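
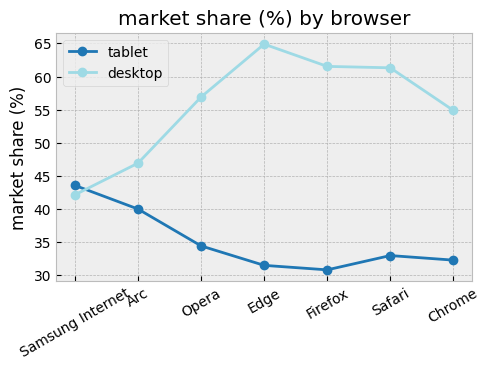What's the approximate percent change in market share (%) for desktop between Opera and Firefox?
≈ +9.1%

Opera ≈ 55, Firefox ≈ 60; (60 − 55) / 55 ≈ +9.1%.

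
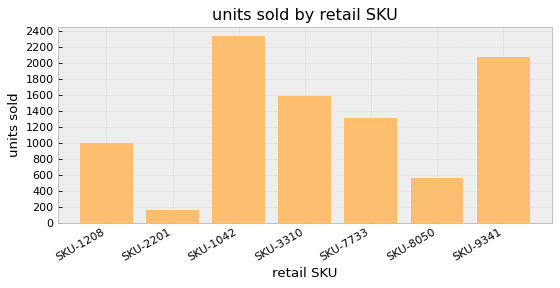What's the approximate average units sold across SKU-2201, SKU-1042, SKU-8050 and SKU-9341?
(200 + 2400 + 600 + 2000) / 4 ≈ 1300.

≈ 1300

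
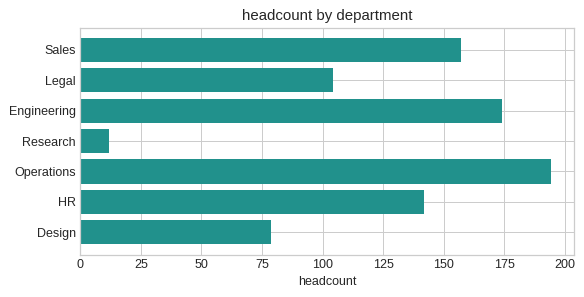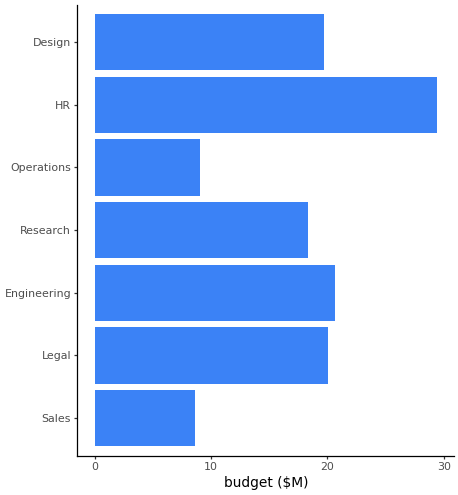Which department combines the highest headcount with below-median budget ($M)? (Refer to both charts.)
Chart 2 median budget ($M) ≈ 20; below-median departments: Sales, Research, Operations. Among those, Operations has the highest headcount (≈ 200).

Operations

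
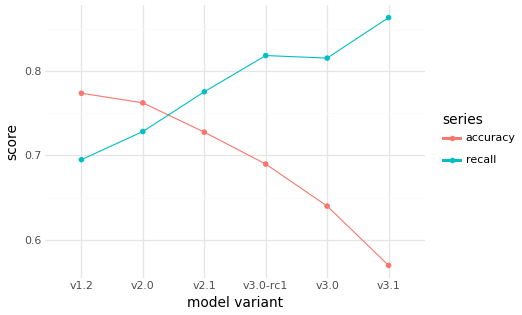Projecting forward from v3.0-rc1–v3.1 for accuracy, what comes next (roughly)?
≈ 0.475

Last three: 0.70, 0.65, 0.55 → slope ≈ -0.075/step → next ≈ 0.475.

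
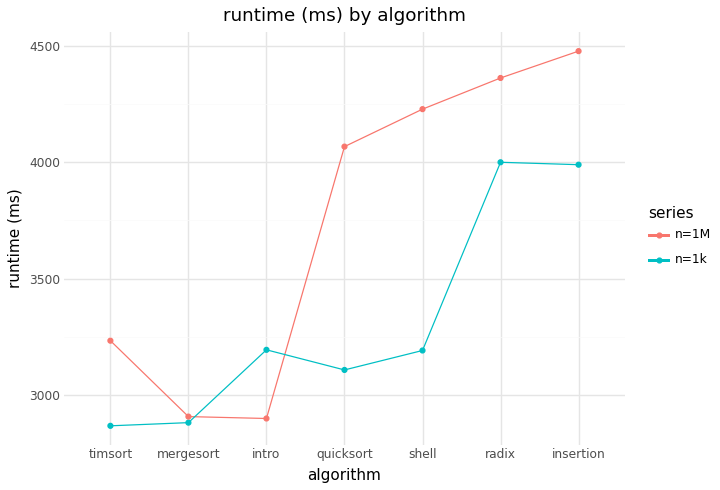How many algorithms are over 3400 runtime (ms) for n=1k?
2

Above 3400: radix, insertion.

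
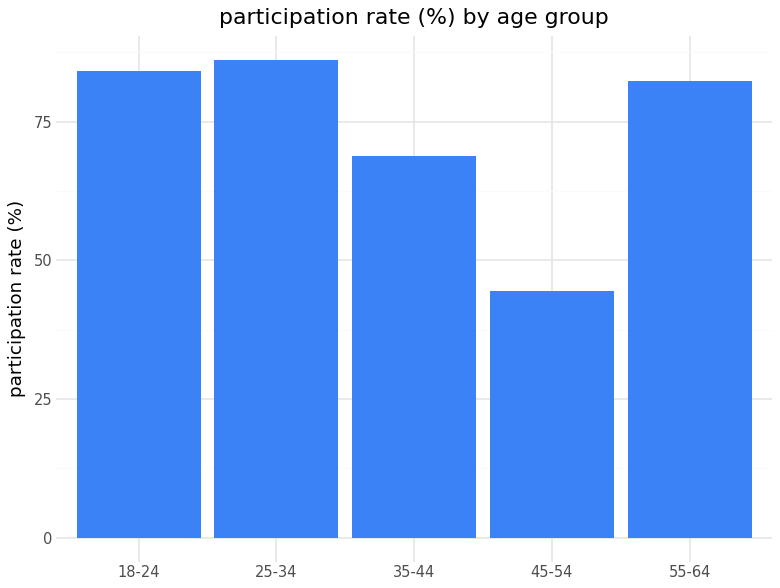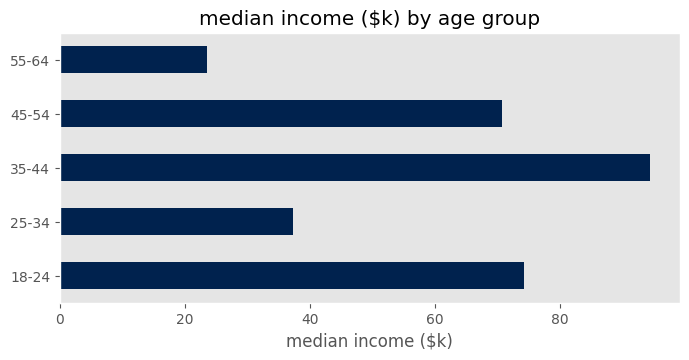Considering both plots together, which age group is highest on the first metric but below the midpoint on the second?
Chart 2 median median income ($k) ≈ 70; below-median age groups: 25-34, 55-64. Among those, 25-34 has the highest participation rate (%) (≈ 90).

25-34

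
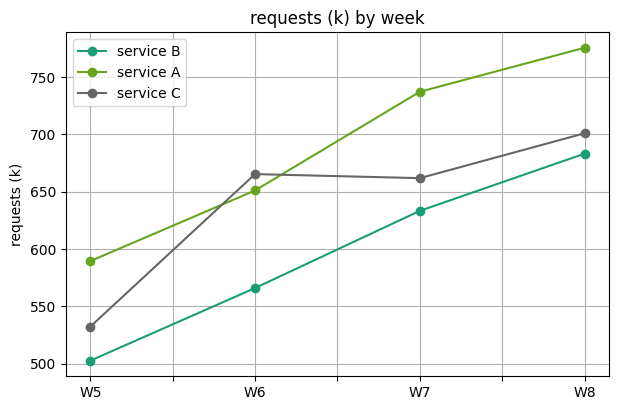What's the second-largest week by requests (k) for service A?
W7

Top 3 for service A: W8 ≈ 775, W7 ≈ 725, W6 ≈ 650.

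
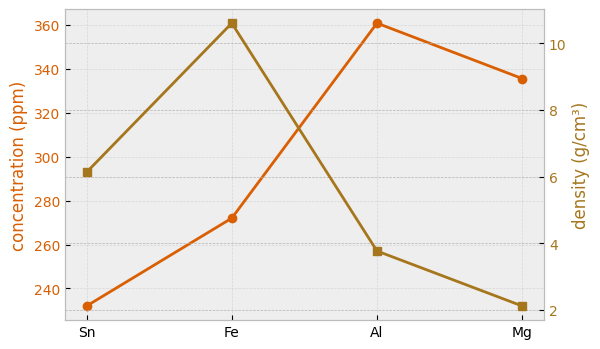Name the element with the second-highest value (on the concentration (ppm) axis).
Top 3 (on the concentration (ppm) axis): Al ≈ 360, Mg ≈ 340, Fe ≈ 280.

Mg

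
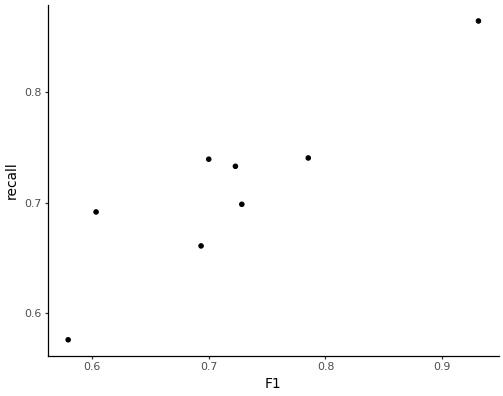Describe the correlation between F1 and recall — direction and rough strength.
Points are positively correlated; strong (|r| ≈ 0.9).

positive, strong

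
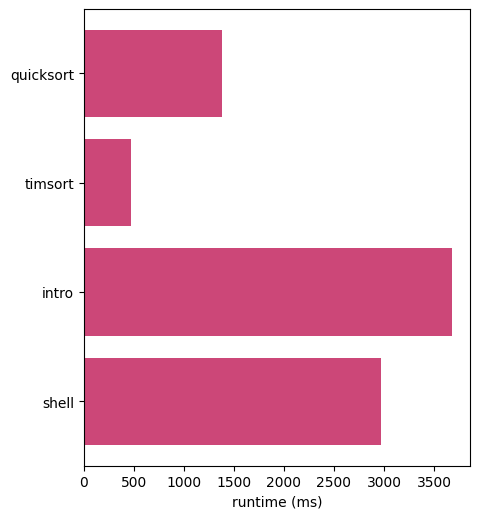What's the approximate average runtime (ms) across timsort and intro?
≈ 2000

(500 + 3500) / 2 ≈ 2000.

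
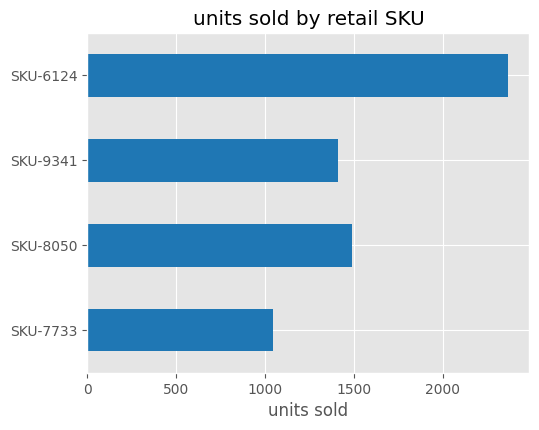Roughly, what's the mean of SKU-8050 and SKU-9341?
(1400 + 1400) / 2 ≈ 1400.

≈ 1400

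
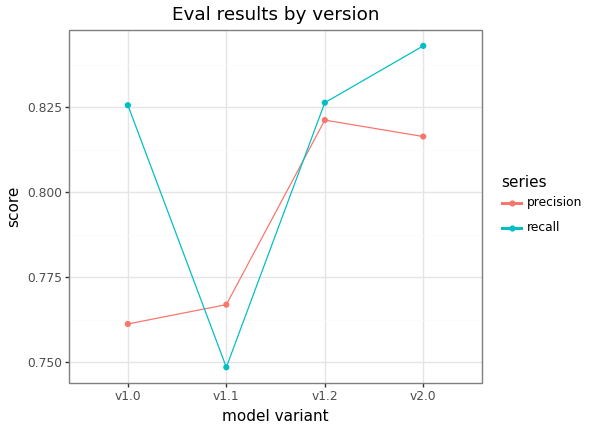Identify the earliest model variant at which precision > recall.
v1.1

v1.0: precision ≈ 0.76 vs recall ≈ 0.83 (not yet); v1.1: precision ≈ 0.77 vs recall ≈ 0.75 (first crossover).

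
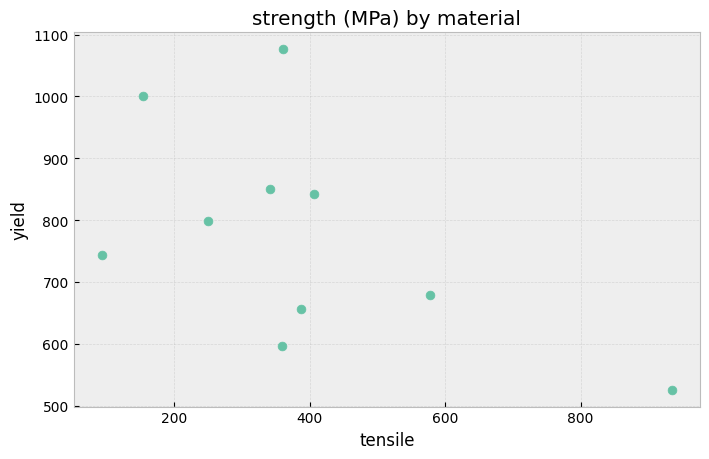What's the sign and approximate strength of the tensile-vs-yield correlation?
negative, moderate

Points are negatively correlated; moderate (|r| ≈ 0.6).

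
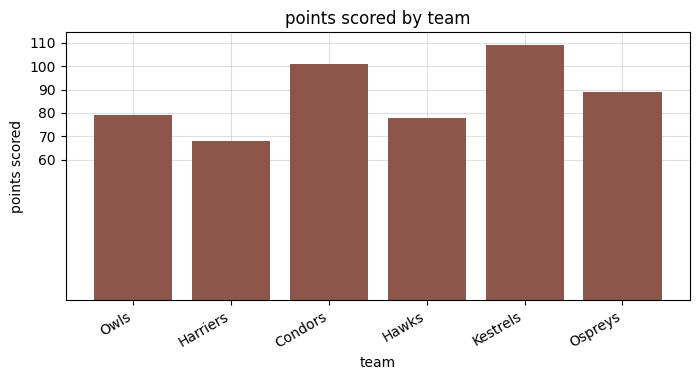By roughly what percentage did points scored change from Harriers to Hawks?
Harriers ≈ 70, Hawks ≈ 80; (80 − 70) / 70 ≈ +14.3%.

≈ +14.3%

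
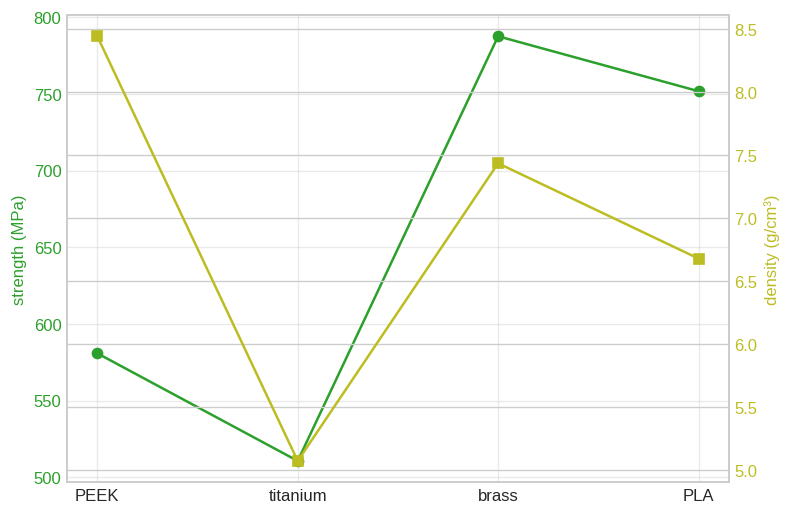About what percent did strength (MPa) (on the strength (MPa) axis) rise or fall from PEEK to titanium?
≈ -13%

PEEK ≈ 575, titanium ≈ 500; (500 − 575) / 575 ≈ -13%.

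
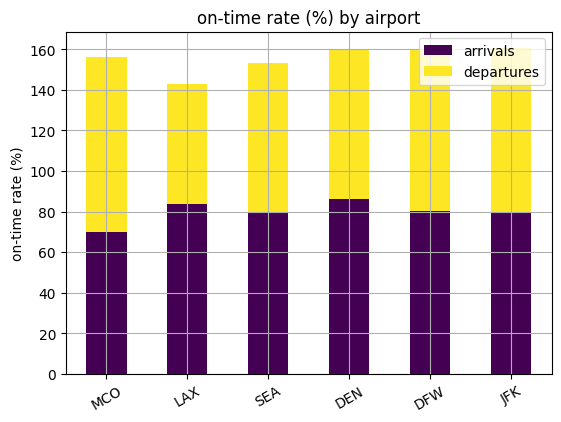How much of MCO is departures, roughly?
≈ 100

departures top ≈ 160, bottom ≈ 60; segment ≈ 100.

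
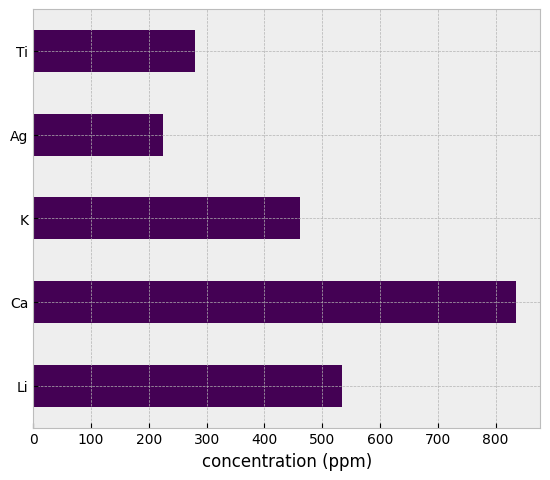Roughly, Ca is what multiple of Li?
≈ 1.6×

Ca ≈ 800, Li ≈ 500; 800/500 ≈ 1.6.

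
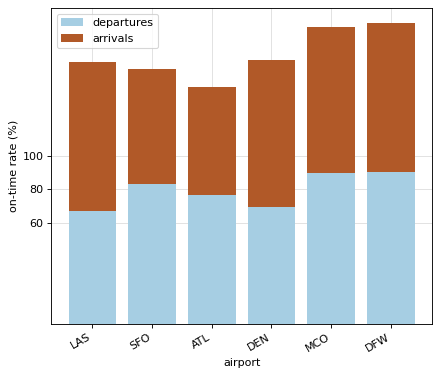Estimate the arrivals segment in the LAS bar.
≈ 100

arrivals top ≈ 160, bottom ≈ 60; segment ≈ 100.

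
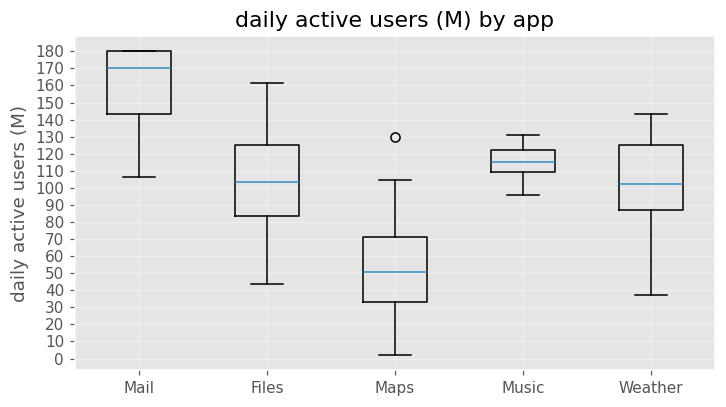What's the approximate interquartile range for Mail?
Q3 ≈ 180, Q1 ≈ 140; IQR ≈ 40.

≈ 40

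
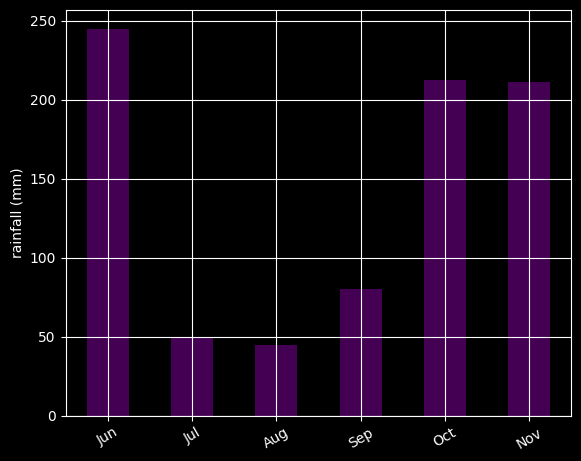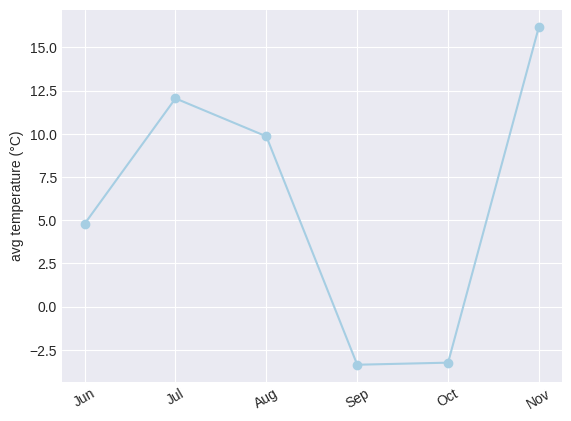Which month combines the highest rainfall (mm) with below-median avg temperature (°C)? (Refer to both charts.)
Jun

Chart 2 median avg temperature (°C) ≈ 8; below-median months: Jun, Sep, Oct. Among those, Jun has the highest rainfall (mm) (≈ 250).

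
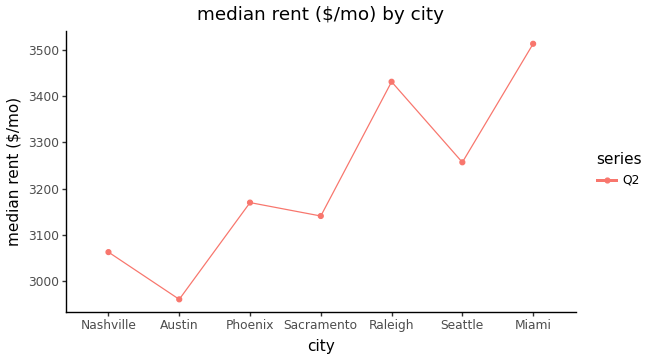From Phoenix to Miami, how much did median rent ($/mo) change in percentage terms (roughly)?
Phoenix ≈ 3150, Miami ≈ 3500; (3500 − 3150) / 3150 ≈ +11.1%.

≈ +11.1%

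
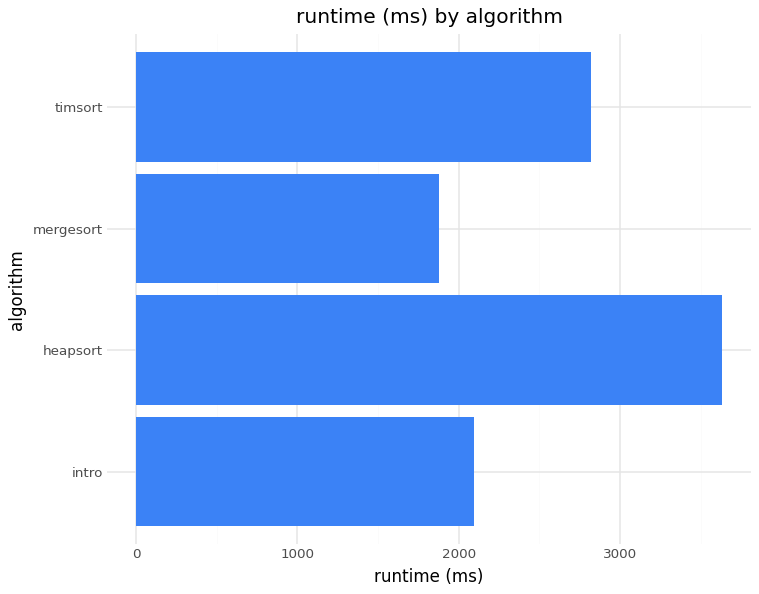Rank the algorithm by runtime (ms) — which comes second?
timsort

Top 3: heapsort ≈ 3500, timsort ≈ 3000, intro ≈ 2000.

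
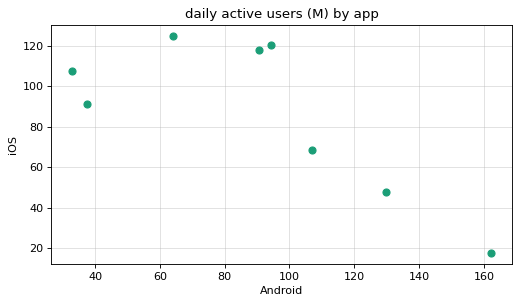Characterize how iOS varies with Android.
Points are negatively correlated; strong (|r| ≈ 0.8).

negative, strong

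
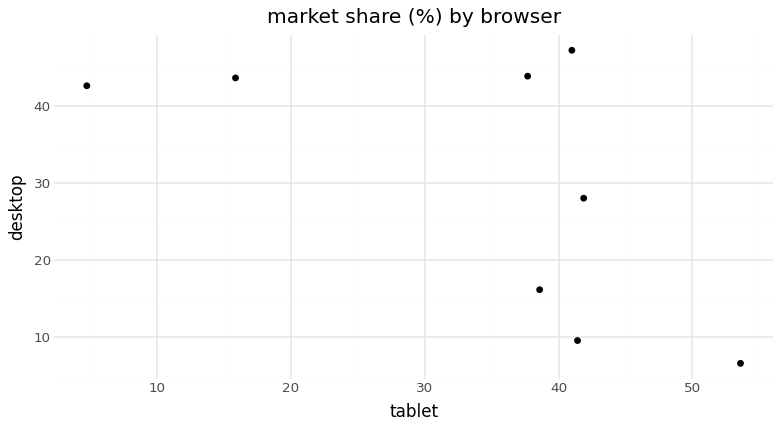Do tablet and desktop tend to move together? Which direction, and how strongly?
negative, moderate

Points are negatively correlated; moderate (|r| ≈ 0.6).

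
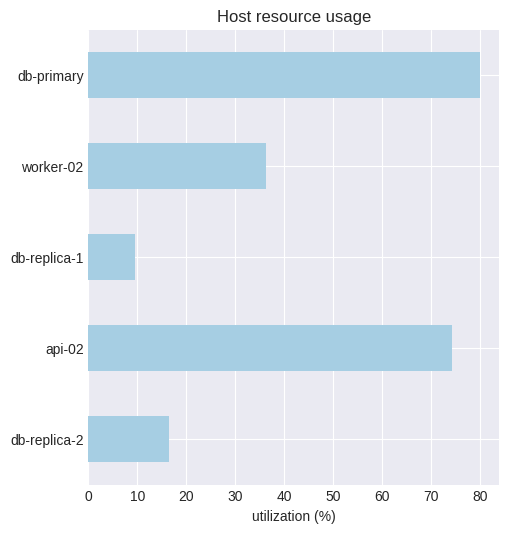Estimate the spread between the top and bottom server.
Max db-primary ≈ 80, min db-replica-1 ≈ 10; range ≈ 70.

≈ 70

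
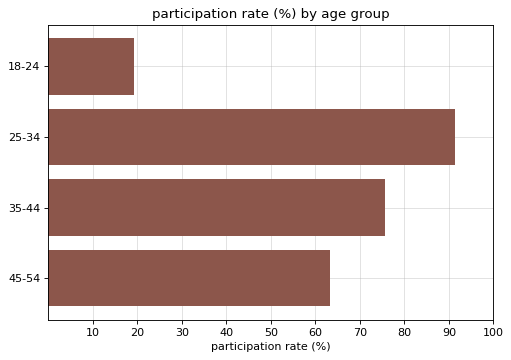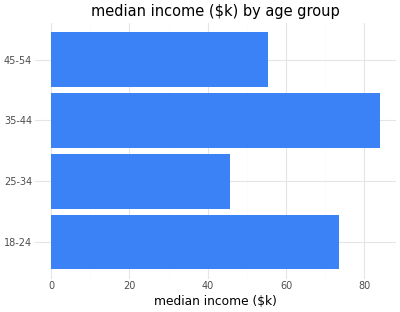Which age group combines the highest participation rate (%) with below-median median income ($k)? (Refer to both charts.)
25-34

Chart 2 median median income ($k) ≈ 60; below-median age groups: 25-34, 45-54. Among those, 25-34 has the highest participation rate (%) (≈ 90).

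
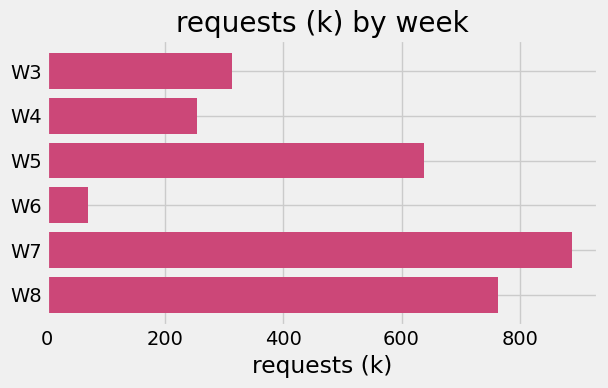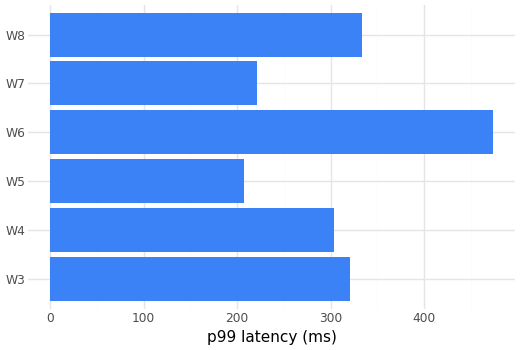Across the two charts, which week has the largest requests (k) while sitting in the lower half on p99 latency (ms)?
W7

Chart 2 median p99 latency (ms) ≈ 300; below-median weeks: W4, W5, W7. Among those, W7 has the highest requests (k) (≈ 900).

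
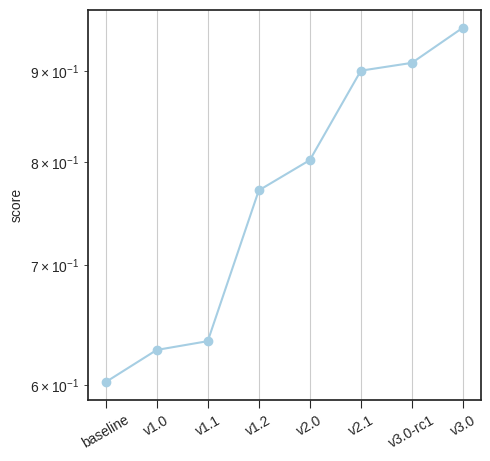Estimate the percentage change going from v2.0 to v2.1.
v2.0 ≈ 0.80, v2.1 ≈ 0.90; (0.90 − 0.80) / 0.80 ≈ +12.5%.

≈ +12.5%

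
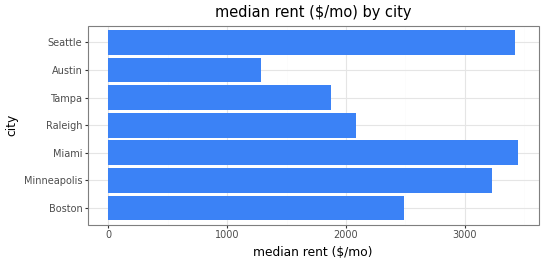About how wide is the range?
≈ 2000

Max Miami ≈ 3500, min Austin ≈ 1500; range ≈ 2000.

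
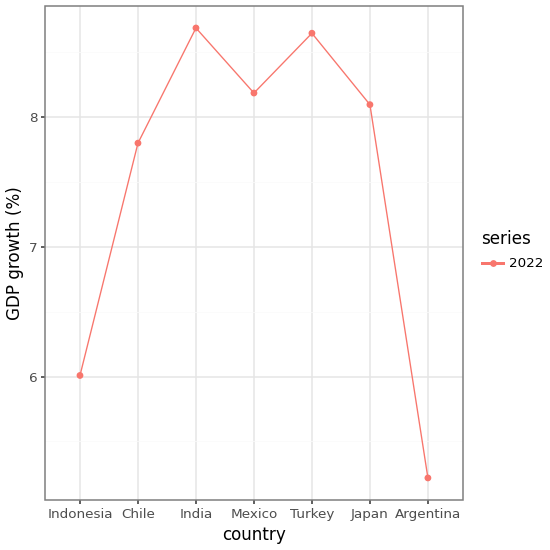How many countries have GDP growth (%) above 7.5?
5

Above 7.5: Chile, India, Mexico, Turkey, Japan.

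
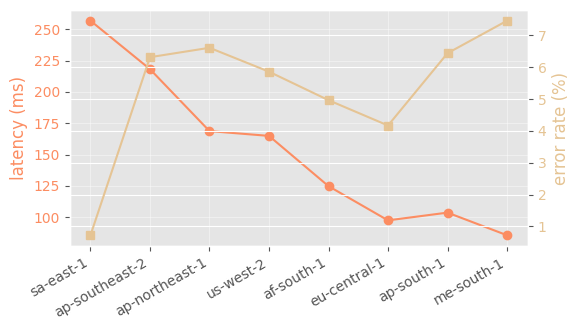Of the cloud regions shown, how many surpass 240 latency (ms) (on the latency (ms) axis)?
Above 240: sa-east-1.

1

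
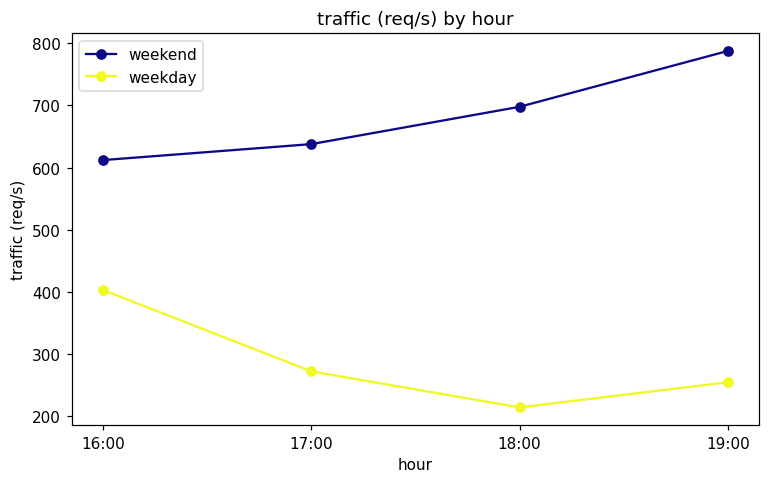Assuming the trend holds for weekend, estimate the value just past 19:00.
Last three: 650, 700, 800 → slope ≈ 75/step → next ≈ 875.

≈ 875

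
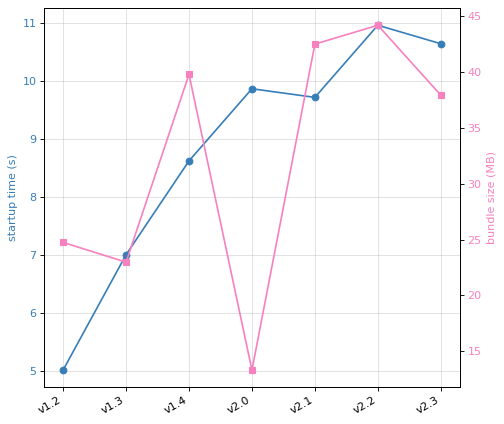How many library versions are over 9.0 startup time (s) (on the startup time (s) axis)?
4

Above 9.0: v2.0, v2.1, v2.2, v2.3.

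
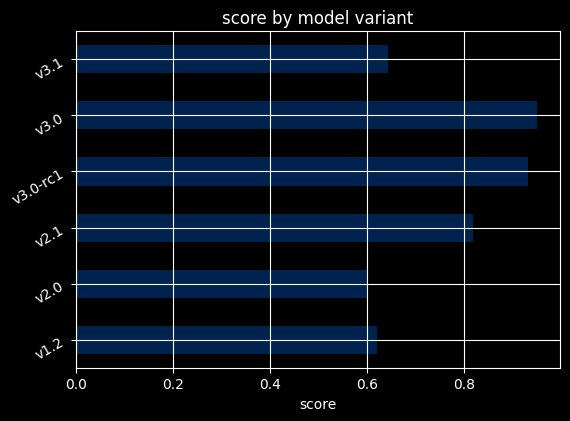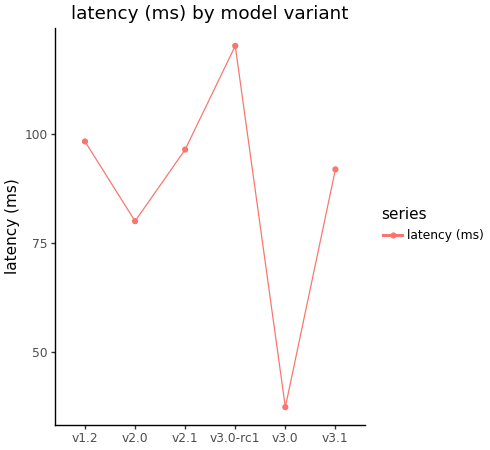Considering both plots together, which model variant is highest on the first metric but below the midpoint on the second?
Chart 2 median latency (ms) ≈ 100; below-median model variants: v2.0, v3.0, v3.1. Among those, v3.0 has the highest score (≈ 1).

v3.0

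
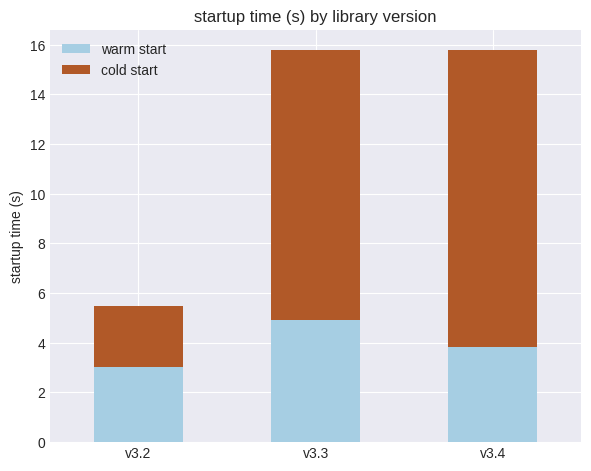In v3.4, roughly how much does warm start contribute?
warm start top ≈ 4, bottom ≈ 0; segment ≈ 4.

≈ 4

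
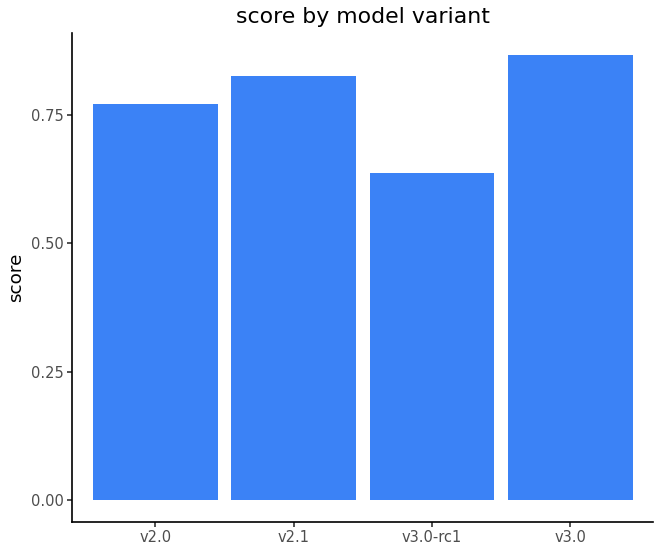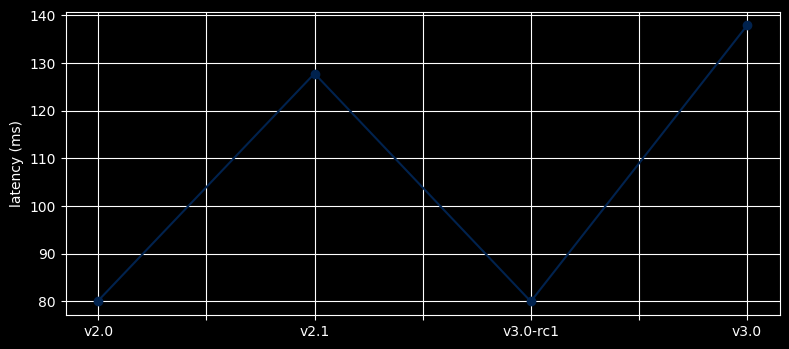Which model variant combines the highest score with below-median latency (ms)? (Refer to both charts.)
Chart 2 median latency (ms) ≈ 100; below-median model variants: v2.0, v3.0-rc1. Among those, v2.0 has the highest score (≈ 0.8).

v2.0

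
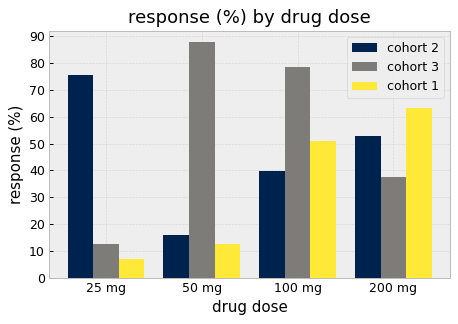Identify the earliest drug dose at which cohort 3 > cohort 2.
50 mg

25 mg: cohort 3 ≈ 10 vs cohort 2 ≈ 80 (not yet); 50 mg: cohort 3 ≈ 90 vs cohort 2 ≈ 20 (first crossover).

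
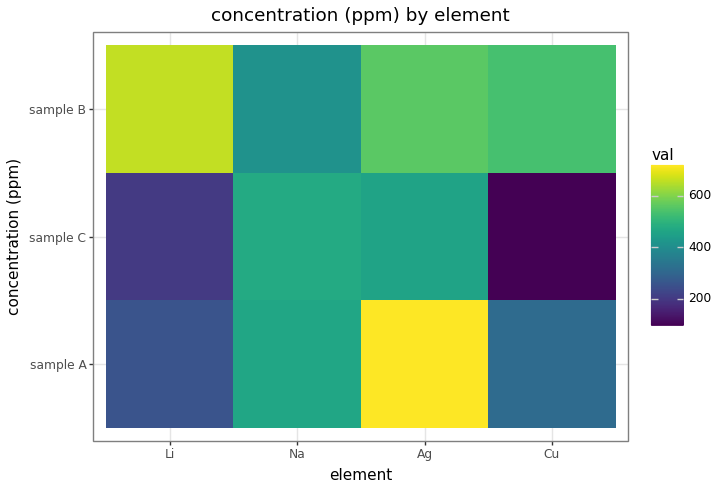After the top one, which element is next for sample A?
Na

Top 3 for sample A: Ag ≈ 700, Na ≈ 500, Cu ≈ 300.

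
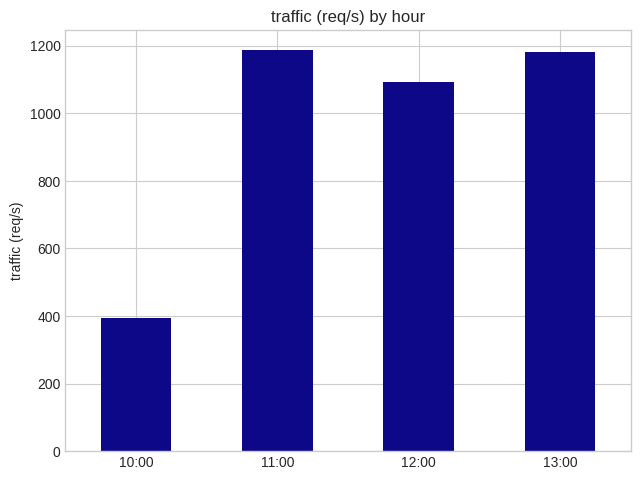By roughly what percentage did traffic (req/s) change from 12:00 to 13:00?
≈ +9.1%

12:00 ≈ 1100, 13:00 ≈ 1200; (1200 − 1100) / 1100 ≈ +9.1%.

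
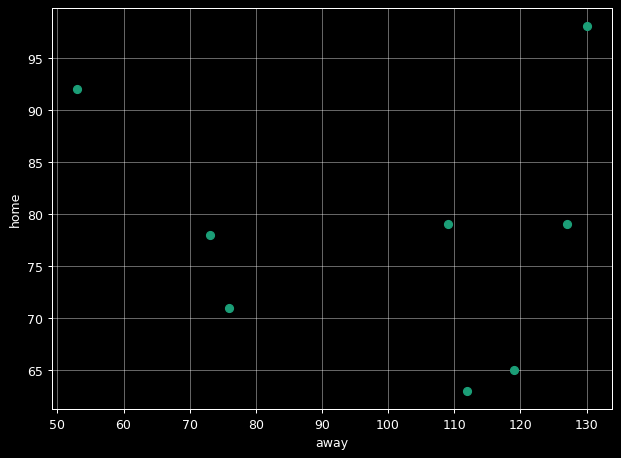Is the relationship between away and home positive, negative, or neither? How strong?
no clear correlation

Points are roughly uncorrelated; weak (|r| ≈ 0.1).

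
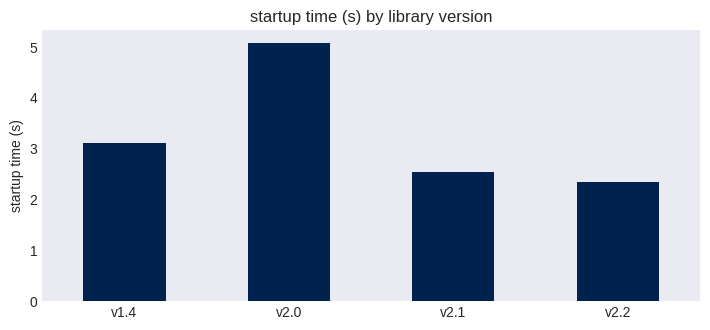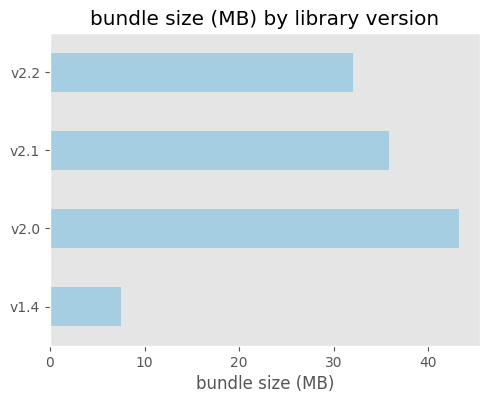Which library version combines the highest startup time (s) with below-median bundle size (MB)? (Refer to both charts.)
Chart 2 median bundle size (MB) ≈ 35; below-median library versions: v1.4, v2.2. Among those, v1.4 has the highest startup time (s) (≈ 3).

v1.4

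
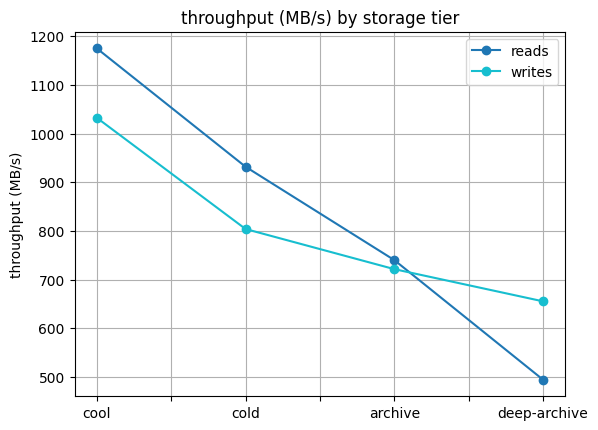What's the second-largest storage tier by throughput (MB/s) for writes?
cold

Top 3 for writes: cool ≈ 1000, cold ≈ 800, archive ≈ 700.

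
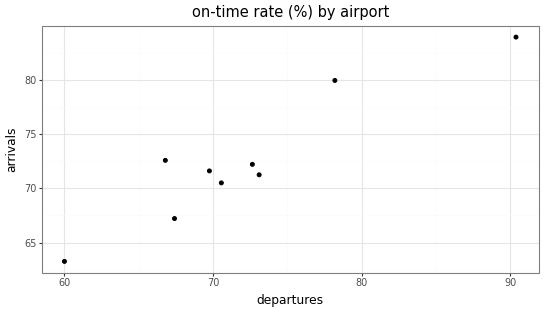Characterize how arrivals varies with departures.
positive, strong

Points are positively correlated; strong (|r| ≈ 0.9).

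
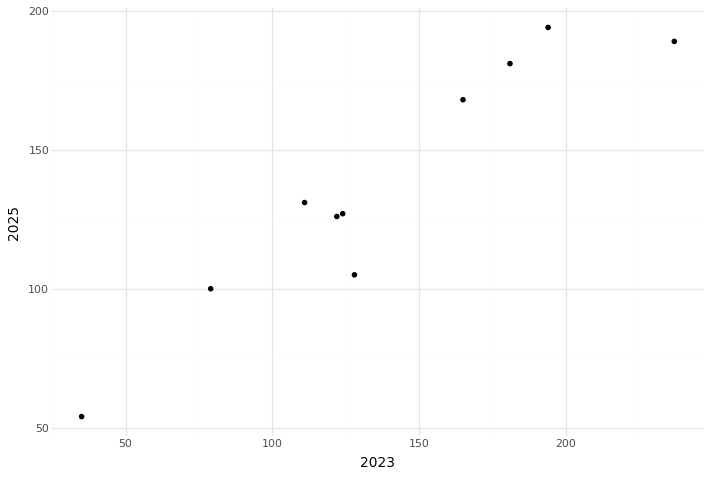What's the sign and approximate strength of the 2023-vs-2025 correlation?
positive, strong

Points are positively correlated; strong (|r| ≈ 0.9).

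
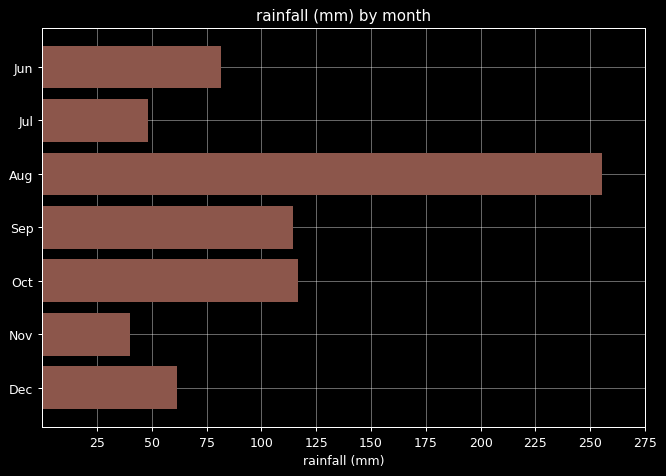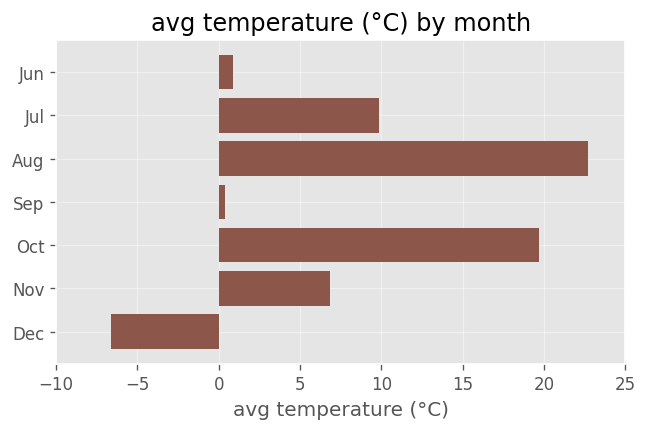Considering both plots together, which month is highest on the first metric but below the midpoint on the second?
Chart 2 median avg temperature (°C) ≈ 5; below-median months: Jun, Sep, Dec. Among those, Sep has the highest rainfall (mm) (≈ 125).

Sep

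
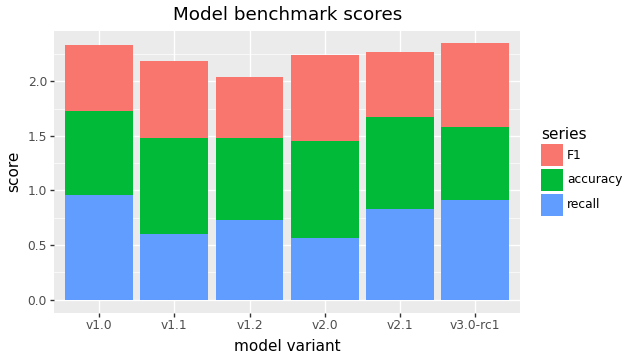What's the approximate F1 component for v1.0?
F1 top ≈ 2.4, bottom ≈ 1.8; segment ≈ 0.6.

≈ 0.6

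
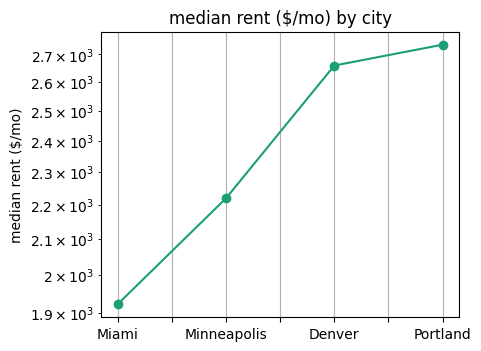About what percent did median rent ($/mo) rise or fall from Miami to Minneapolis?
Miami ≈ 1900, Minneapolis ≈ 2200; (2200 − 1900) / 1900 ≈ +15.8%.

≈ +15.8%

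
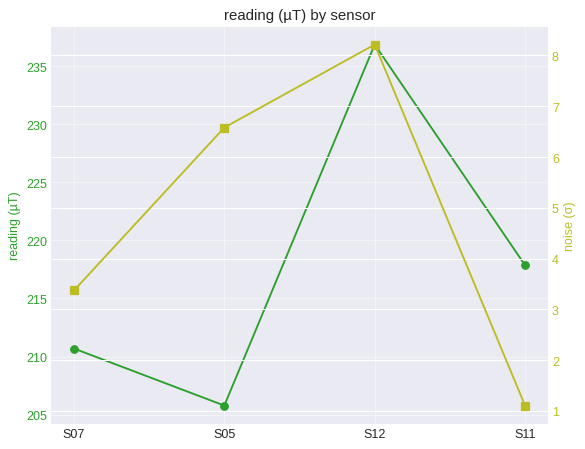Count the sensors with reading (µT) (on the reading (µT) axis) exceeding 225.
1

Above 225: S12.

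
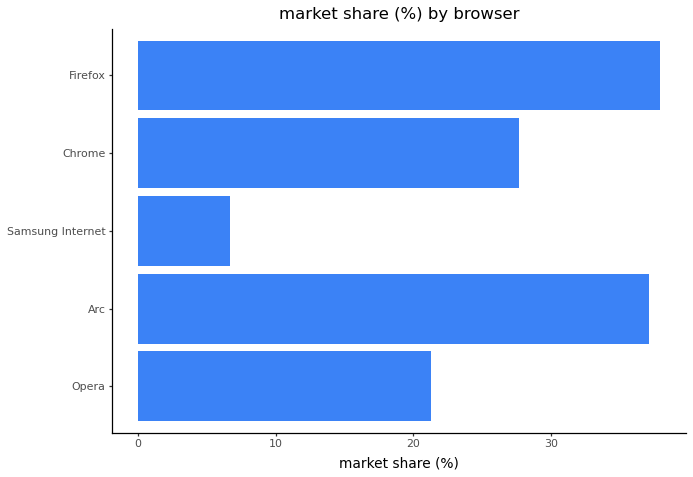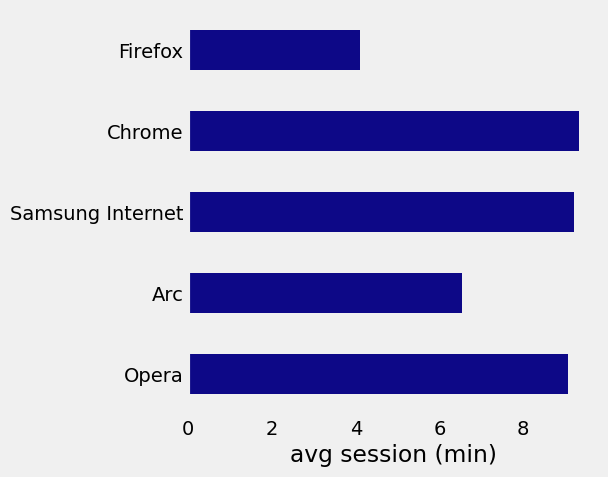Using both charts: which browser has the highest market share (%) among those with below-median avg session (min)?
Chart 2 median avg session (min) ≈ 9; below-median browsers: Arc, Firefox. Among those, Firefox has the highest market share (%) (≈ 40).

Firefox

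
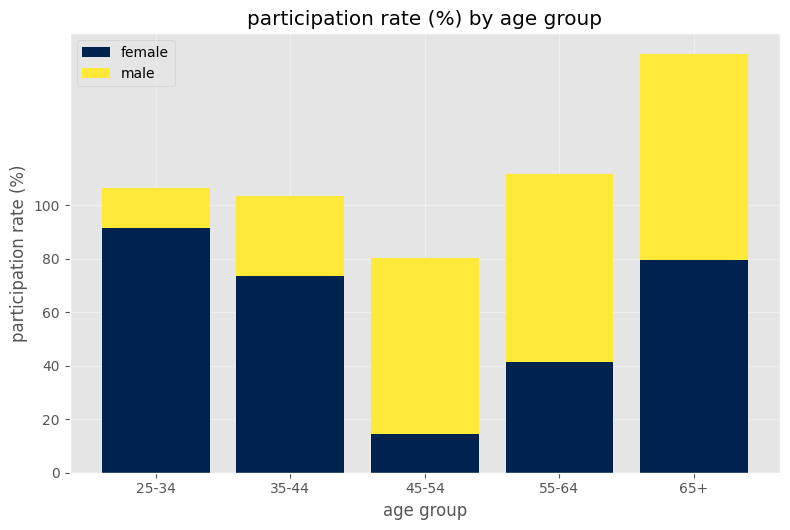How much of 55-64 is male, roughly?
male top ≈ 120, bottom ≈ 40; segment ≈ 80.

≈ 80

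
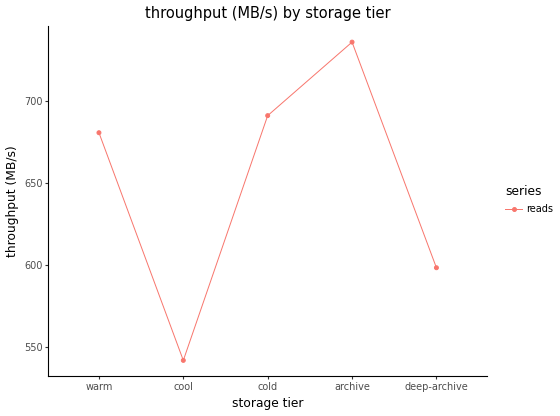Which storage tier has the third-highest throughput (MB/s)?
Top 4: archive ≈ 740, cold ≈ 700, warm ≈ 680, deep-archive ≈ 600.

warm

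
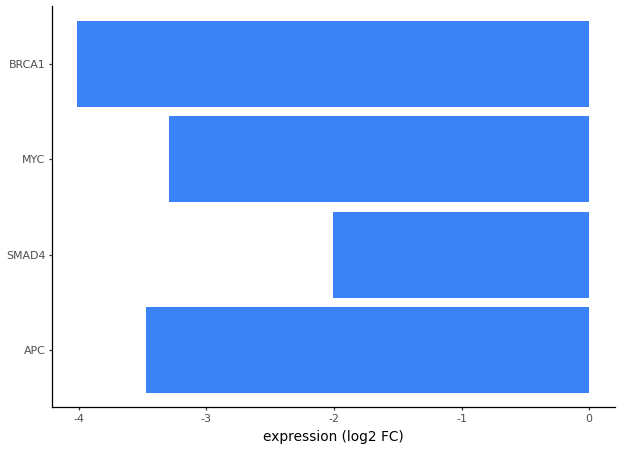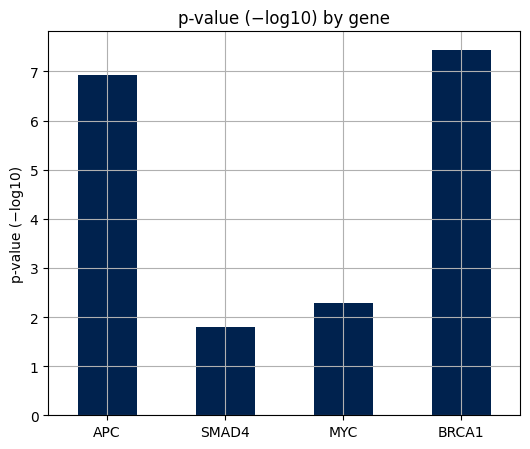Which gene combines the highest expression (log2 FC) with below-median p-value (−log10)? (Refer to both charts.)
Chart 2 median p-value (−log10) ≈ 5; below-median genes: SMAD4, MYC. Among those, SMAD4 has the highest expression (log2 FC) (≈ -2).

SMAD4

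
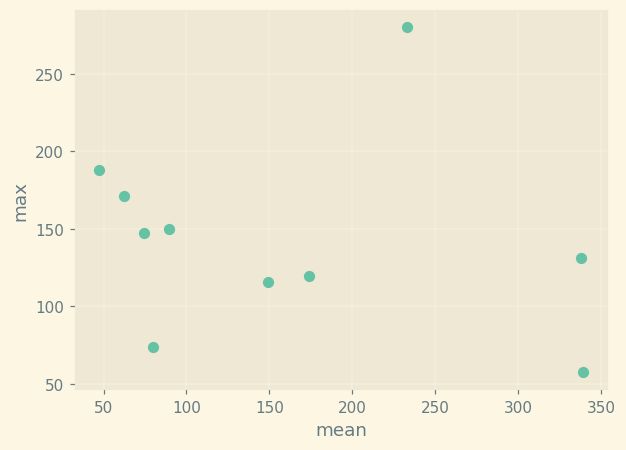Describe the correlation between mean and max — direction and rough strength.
no clear correlation

Points are roughly uncorrelated; weak (|r| ≈ 0.2).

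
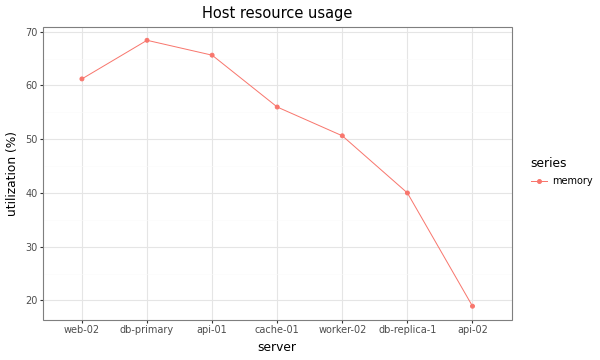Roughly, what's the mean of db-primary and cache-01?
(70 + 55) / 2 ≈ 62.

≈ 62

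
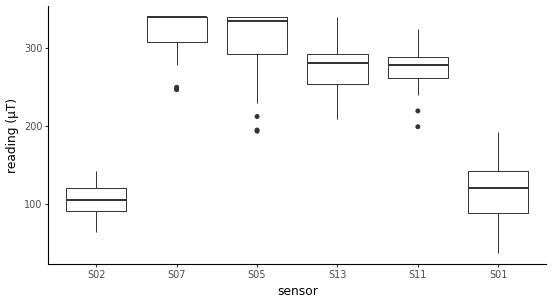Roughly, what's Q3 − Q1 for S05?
≈ 40

Q3 ≈ 340, Q1 ≈ 300; IQR ≈ 40.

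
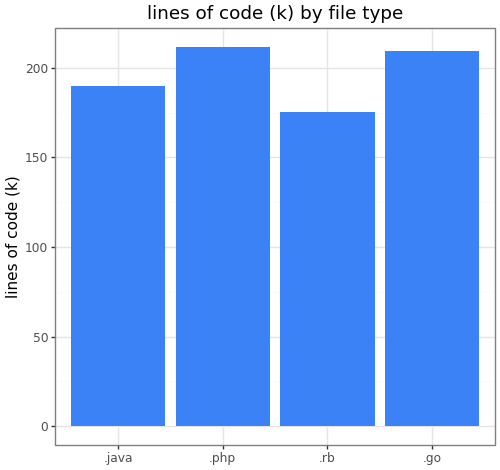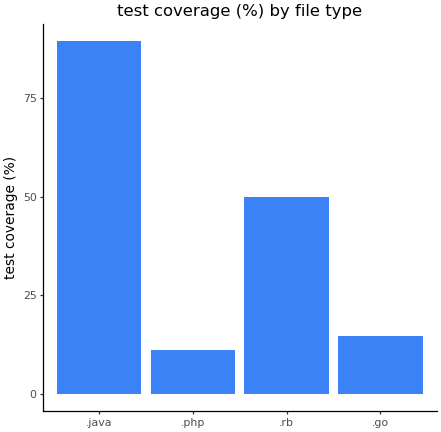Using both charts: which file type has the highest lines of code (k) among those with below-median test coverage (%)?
.php

Chart 2 median test coverage (%) ≈ 30; below-median file types: .php, .go. Among those, .php has the highest lines of code (k) (≈ 220).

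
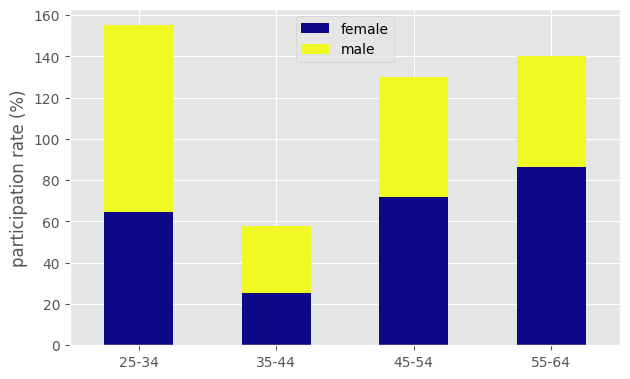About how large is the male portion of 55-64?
male top ≈ 140, bottom ≈ 80; segment ≈ 60.

≈ 60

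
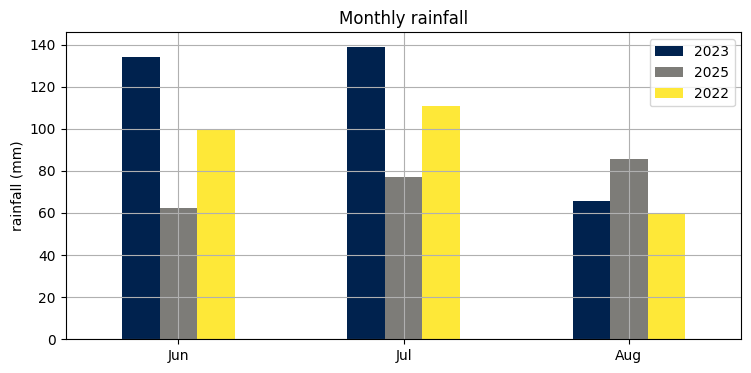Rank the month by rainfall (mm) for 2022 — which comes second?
Jun

Top 3 for 2022: Jul ≈ 120, Jun ≈ 100, Aug ≈ 60.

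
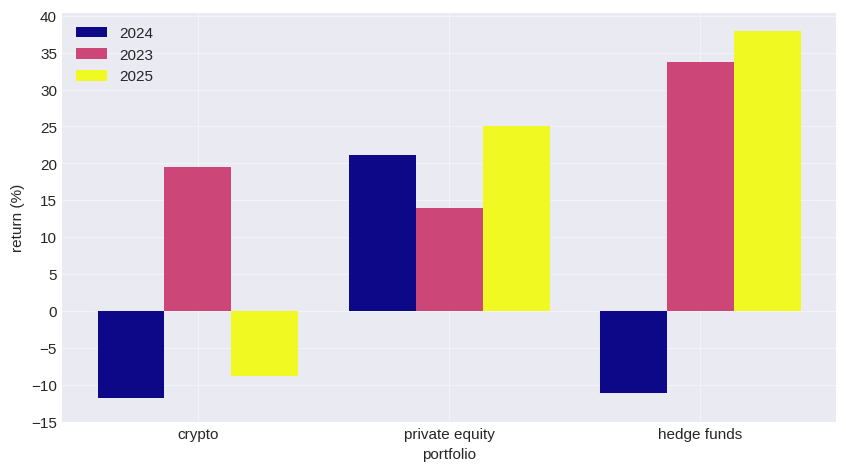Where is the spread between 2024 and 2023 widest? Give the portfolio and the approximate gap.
hedge funds: 2024 ≈ -10, 2023 ≈ 35 → gap ≈ 45. Next-largest (crypto) is only ≈ 30.

hedge funds, ≈ 45 %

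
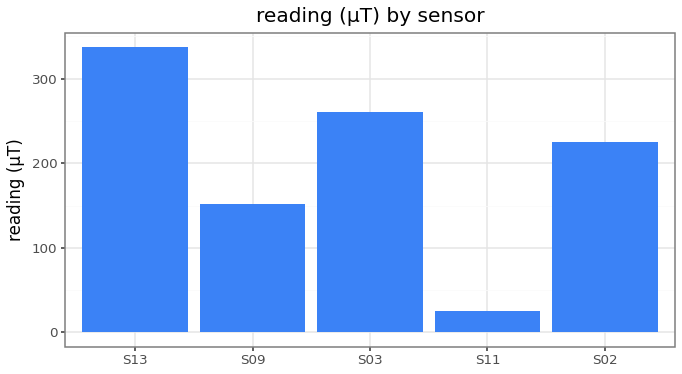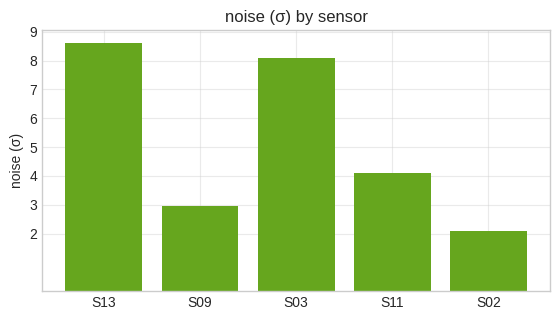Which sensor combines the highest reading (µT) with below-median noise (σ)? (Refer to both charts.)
S02

Chart 2 median noise (σ) ≈ 4; below-median sensors: S09, S02. Among those, S02 has the highest reading (µT) (≈ 250).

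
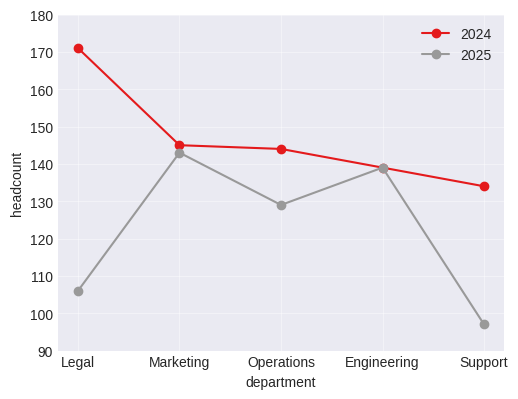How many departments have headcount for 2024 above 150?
Above 150: Legal.

1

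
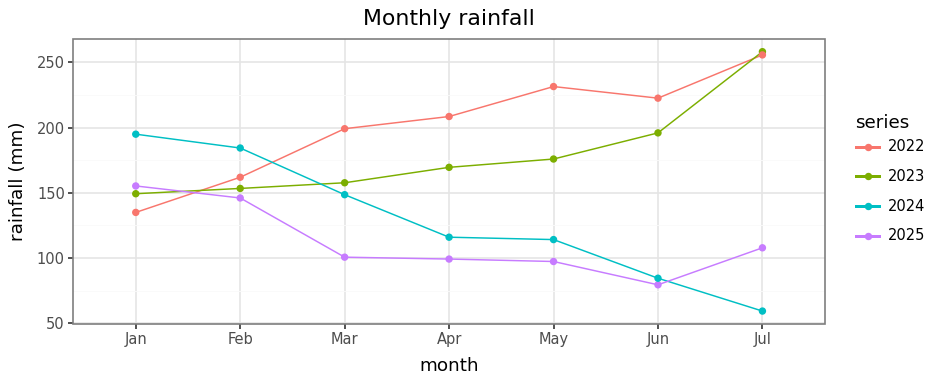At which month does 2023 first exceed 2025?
Jan: 2023 ≈ 140 vs 2025 ≈ 160 (not yet); Feb: 2023 ≈ 160 vs 2025 ≈ 140 (first crossover).

Feb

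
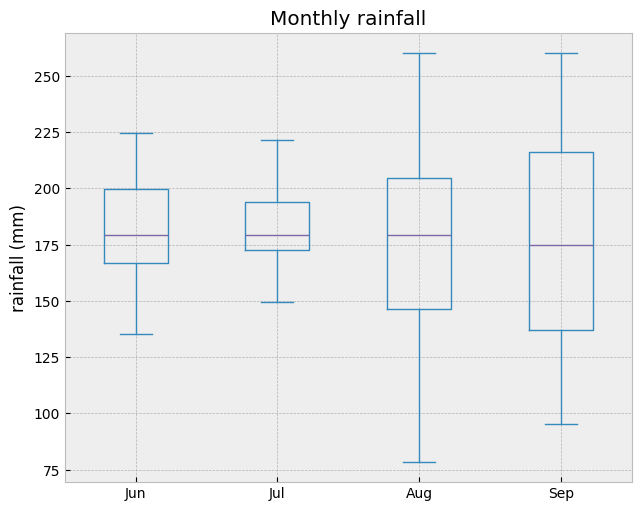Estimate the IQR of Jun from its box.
Q3 ≈ 200, Q1 ≈ 167; IQR ≈ 33.

≈ 33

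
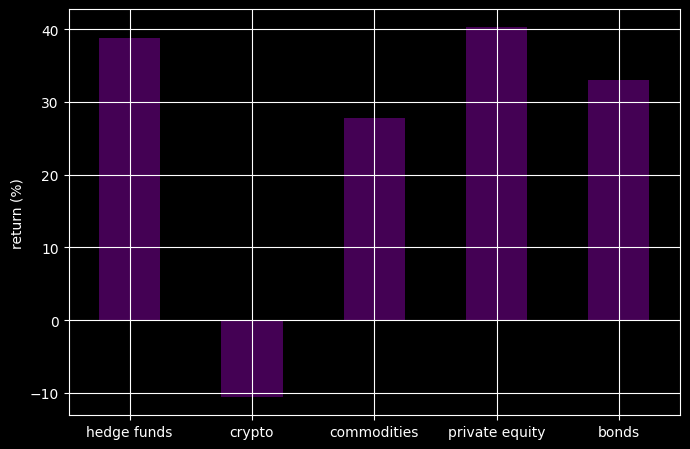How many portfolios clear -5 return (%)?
Above -5: hedge funds, commodities, private equity, bonds.

4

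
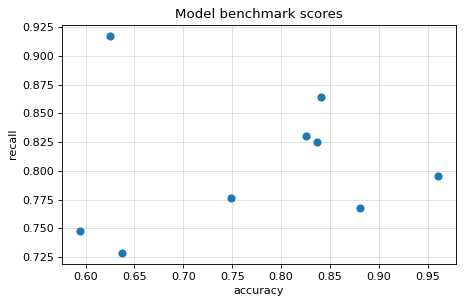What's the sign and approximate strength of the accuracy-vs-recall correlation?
no clear correlation

Points are roughly uncorrelated; weak (|r| ≈ 0.1).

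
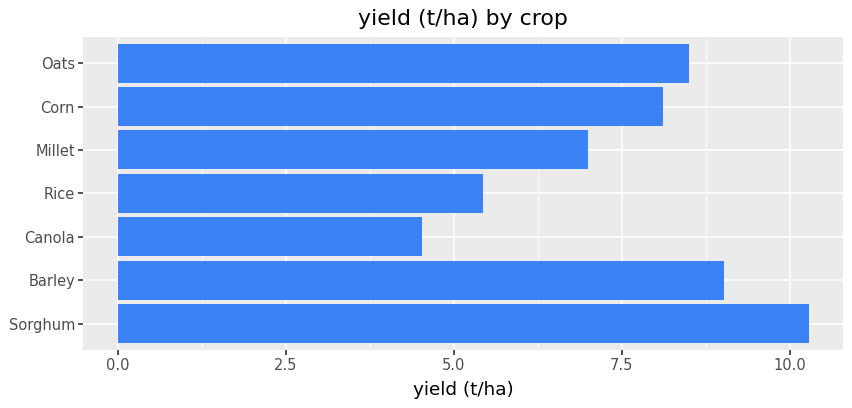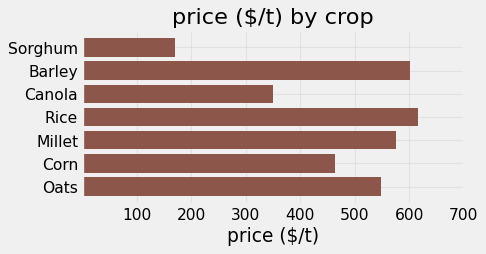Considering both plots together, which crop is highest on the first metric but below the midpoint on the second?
Chart 2 median price ($/t) ≈ 500; below-median crops: Sorghum, Canola, Corn. Among those, Sorghum has the highest yield (t/ha) (≈ 10).

Sorghum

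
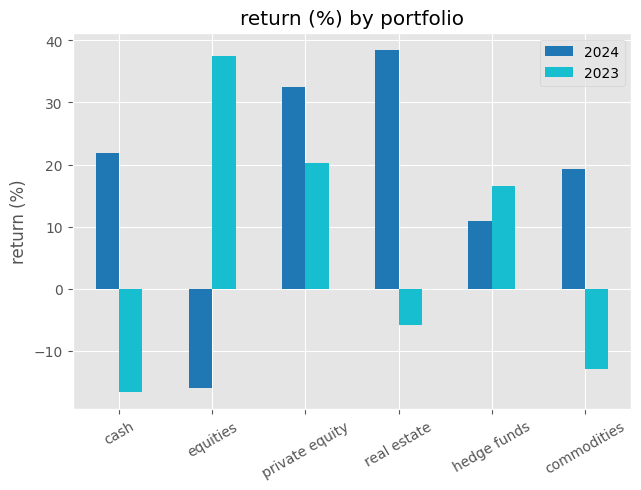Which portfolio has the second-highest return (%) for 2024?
Top 3 for 2024: real estate ≈ 40, private equity ≈ 35, cash ≈ 20.

private equity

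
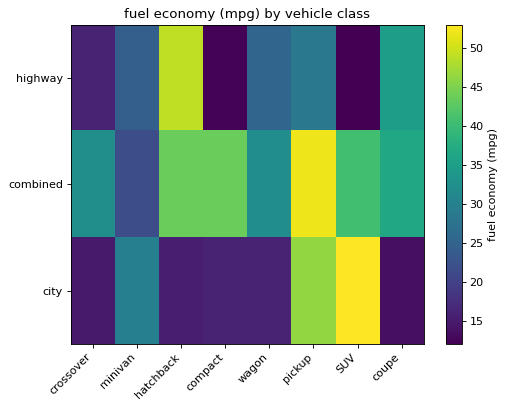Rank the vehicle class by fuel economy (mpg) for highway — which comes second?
coupe

Top 3 for highway: hatchback ≈ 50, coupe ≈ 35, pickup ≈ 30.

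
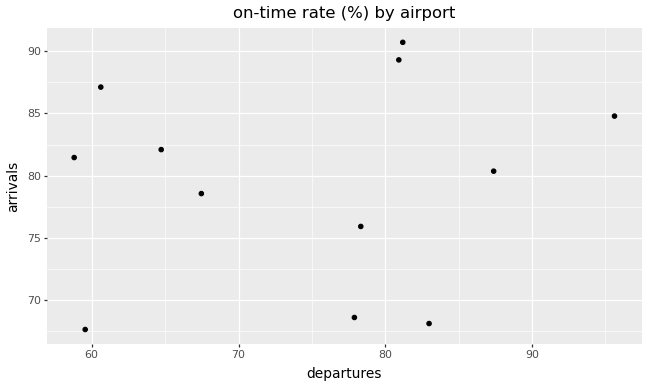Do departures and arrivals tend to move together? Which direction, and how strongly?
Points are roughly uncorrelated; weak (|r| ≈ 0.1).

no clear correlation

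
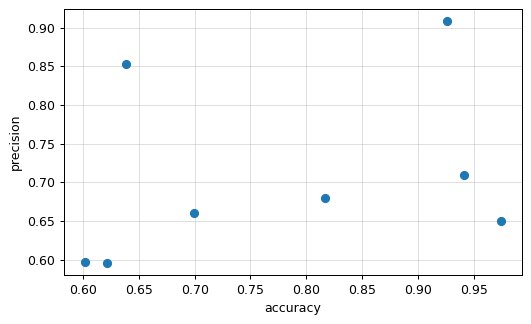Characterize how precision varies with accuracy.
positive, weak

Points are positively correlated; weak (|r| ≈ 0.3).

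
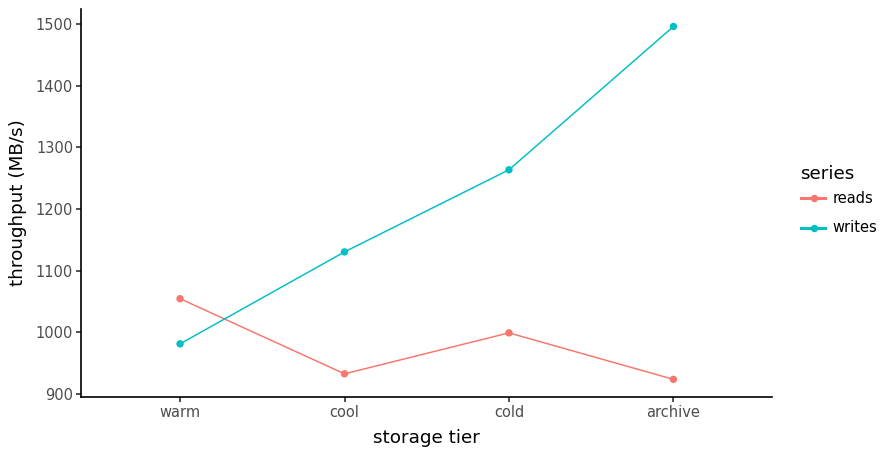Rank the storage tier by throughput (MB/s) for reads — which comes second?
cold

Top 3 for reads: warm ≈ 1050, cold ≈ 1000, cool ≈ 950.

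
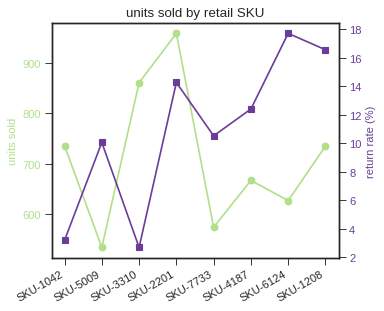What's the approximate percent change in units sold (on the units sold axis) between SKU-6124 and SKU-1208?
≈ +15.4%

SKU-6124 ≈ 650, SKU-1208 ≈ 750; (750 − 650) / 650 ≈ +15.4%.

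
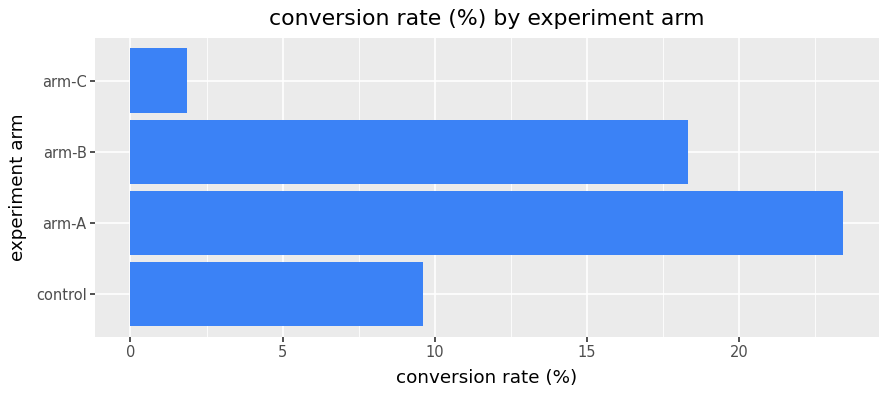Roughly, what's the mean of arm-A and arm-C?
≈ 13

(24 + 2) / 2 ≈ 13.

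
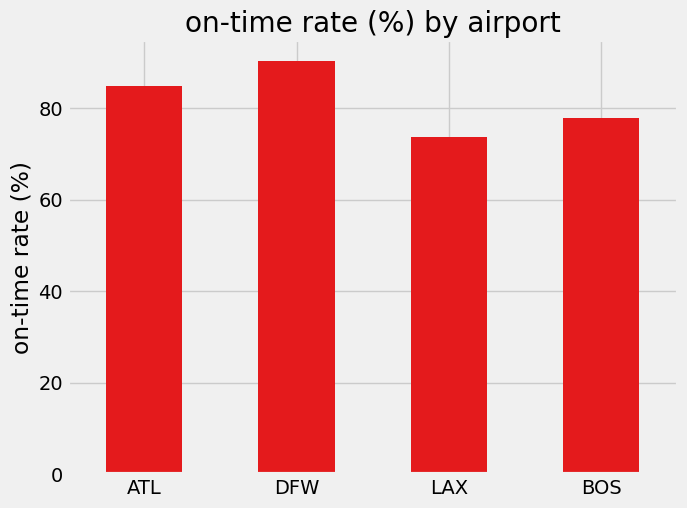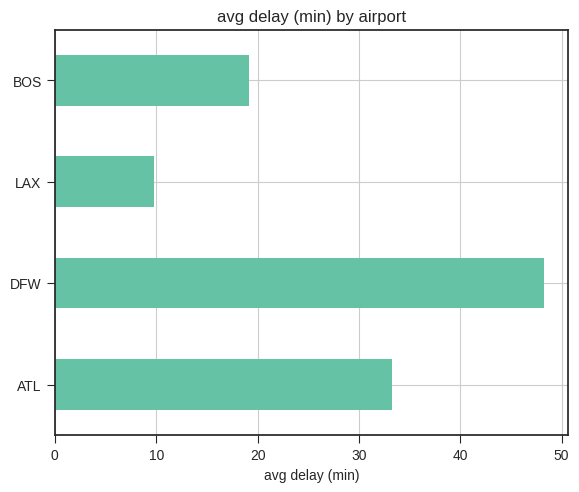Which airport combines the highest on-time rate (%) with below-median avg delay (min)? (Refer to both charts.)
Chart 2 median avg delay (min) ≈ 25; below-median airports: LAX, BOS. Among those, BOS has the highest on-time rate (%) (≈ 80).

BOS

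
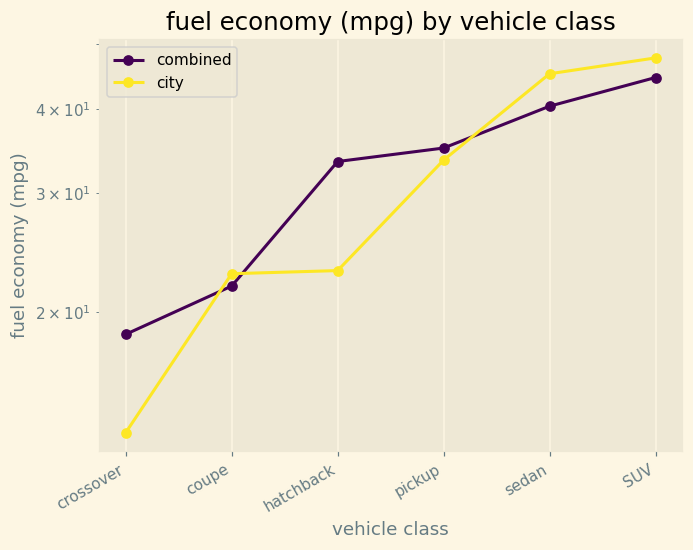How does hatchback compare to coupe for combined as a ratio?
≈ 1.75×

hatchback ≈ 35, coupe ≈ 20; 35/20 ≈ 1.75.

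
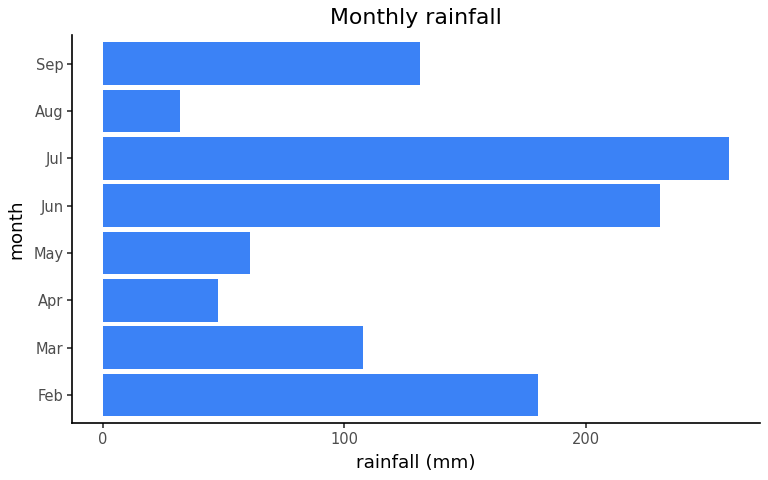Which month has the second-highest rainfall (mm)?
Top 3: Jul ≈ 250, Jun ≈ 225, Feb ≈ 175.

Jun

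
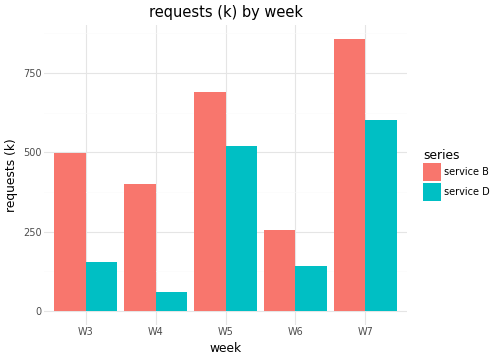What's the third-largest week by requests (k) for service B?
Top 4 for service B: W7 ≈ 900, W5 ≈ 700, W3 ≈ 500, W4 ≈ 400.

W3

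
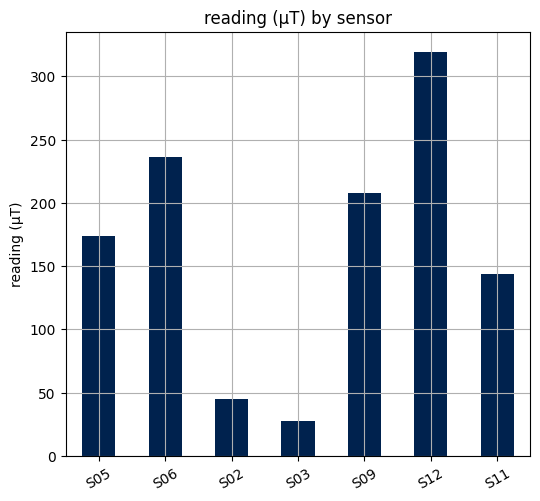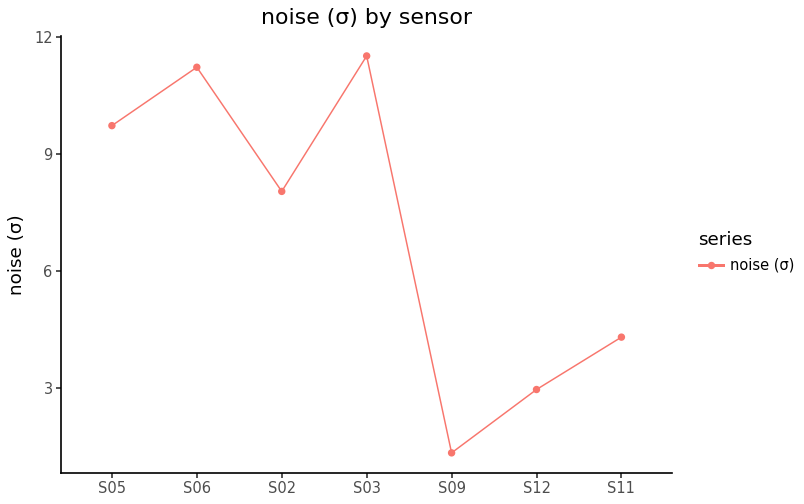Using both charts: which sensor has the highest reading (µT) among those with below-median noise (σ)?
S12

Chart 2 median noise (σ) ≈ 8; below-median sensors: S09, S12, S11. Among those, S12 has the highest reading (µT) (≈ 300).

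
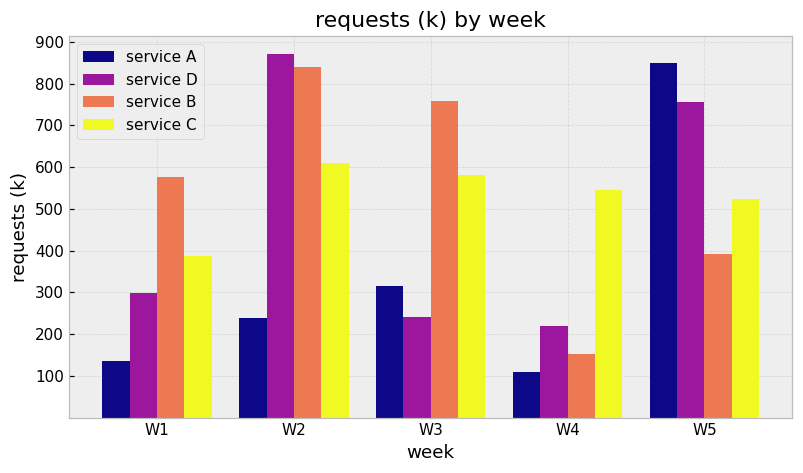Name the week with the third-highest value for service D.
W1

Top 4 for service D: W2 ≈ 900, W5 ≈ 800, W1 ≈ 300, W3 ≈ 200.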